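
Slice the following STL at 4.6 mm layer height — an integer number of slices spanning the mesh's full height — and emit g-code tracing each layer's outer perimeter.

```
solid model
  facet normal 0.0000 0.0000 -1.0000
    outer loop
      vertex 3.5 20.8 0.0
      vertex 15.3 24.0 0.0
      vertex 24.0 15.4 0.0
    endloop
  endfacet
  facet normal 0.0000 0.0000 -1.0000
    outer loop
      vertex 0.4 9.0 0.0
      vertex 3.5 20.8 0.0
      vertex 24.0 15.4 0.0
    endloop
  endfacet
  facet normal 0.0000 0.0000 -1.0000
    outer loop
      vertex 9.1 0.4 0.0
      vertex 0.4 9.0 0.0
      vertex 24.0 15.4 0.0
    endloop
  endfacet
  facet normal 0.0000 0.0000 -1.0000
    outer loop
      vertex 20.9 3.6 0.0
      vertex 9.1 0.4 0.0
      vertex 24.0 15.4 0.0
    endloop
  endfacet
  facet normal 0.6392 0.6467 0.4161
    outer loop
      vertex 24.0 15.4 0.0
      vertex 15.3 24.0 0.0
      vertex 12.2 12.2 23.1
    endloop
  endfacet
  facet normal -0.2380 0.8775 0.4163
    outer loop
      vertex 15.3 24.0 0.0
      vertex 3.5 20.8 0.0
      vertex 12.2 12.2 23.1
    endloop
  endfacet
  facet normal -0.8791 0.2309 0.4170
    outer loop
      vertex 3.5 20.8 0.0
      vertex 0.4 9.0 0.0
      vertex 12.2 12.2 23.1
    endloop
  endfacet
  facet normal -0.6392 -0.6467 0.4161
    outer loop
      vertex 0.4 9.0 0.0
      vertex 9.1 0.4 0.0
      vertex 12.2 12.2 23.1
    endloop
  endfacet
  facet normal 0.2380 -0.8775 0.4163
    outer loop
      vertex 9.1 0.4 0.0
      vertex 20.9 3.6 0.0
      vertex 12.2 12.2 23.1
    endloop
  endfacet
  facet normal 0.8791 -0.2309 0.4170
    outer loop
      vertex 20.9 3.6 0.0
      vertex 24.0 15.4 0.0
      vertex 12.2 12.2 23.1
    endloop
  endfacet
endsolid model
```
; perimeter-only toolpath
G21 ; units = mm
G90 ; absolute positioning
G28 ; home
; layer 1
G0 Z4.6
G0 X21.6 Y14.8
G1 X14.7 Y21.6
G1 X5.2 Y19.1
G1 X2.8 Y9.6
G1 X9.7 Y2.8
G1 X19.2 Y5.3
G1 X21.6 Y14.8
; layer 2
G0 Z9.2
G0 X19.3 Y14.1
G1 X14.1 Y19.3
G1 X7.0 Y17.4
G1 X5.1 Y10.3
G1 X10.3 Y5.1
G1 X17.4 Y7.0
G1 X19.3 Y14.1
; layer 3
G0 Z13.9
G0 X16.9 Y13.5
G1 X13.4 Y16.9
G1 X8.7 Y15.6
G1 X7.5 Y10.9
G1 X11.0 Y7.5
G1 X15.7 Y8.8
G1 X16.9 Y13.5
; layer 4
G0 Z18.5
G0 X14.6 Y12.8
G1 X12.8 Y14.6
G1 X10.5 Y13.9
G1 X9.8 Y11.6
G1 X11.6 Y9.8
G1 X13.9 Y10.5
G1 X14.6 Y12.8
M2 ; end

The solid is a regular 6-sided pyramid, base circumscribed radius ≈ 12.2 mm, apex at z ≈ 23.1 mm. Slicing at Δz = 4.6 mm — 5 equal slices spanning the solid's height, so layer i sits at z = i·h/5 — gives 4 non-empty perimeters. Each is a 6-segment closed polygon; G0 lifts to the layer z and rapids to the start vertex, then G1 traces the edges. The cross-section shrinks linearly with z (the slice at the apex is degenerate and omitted).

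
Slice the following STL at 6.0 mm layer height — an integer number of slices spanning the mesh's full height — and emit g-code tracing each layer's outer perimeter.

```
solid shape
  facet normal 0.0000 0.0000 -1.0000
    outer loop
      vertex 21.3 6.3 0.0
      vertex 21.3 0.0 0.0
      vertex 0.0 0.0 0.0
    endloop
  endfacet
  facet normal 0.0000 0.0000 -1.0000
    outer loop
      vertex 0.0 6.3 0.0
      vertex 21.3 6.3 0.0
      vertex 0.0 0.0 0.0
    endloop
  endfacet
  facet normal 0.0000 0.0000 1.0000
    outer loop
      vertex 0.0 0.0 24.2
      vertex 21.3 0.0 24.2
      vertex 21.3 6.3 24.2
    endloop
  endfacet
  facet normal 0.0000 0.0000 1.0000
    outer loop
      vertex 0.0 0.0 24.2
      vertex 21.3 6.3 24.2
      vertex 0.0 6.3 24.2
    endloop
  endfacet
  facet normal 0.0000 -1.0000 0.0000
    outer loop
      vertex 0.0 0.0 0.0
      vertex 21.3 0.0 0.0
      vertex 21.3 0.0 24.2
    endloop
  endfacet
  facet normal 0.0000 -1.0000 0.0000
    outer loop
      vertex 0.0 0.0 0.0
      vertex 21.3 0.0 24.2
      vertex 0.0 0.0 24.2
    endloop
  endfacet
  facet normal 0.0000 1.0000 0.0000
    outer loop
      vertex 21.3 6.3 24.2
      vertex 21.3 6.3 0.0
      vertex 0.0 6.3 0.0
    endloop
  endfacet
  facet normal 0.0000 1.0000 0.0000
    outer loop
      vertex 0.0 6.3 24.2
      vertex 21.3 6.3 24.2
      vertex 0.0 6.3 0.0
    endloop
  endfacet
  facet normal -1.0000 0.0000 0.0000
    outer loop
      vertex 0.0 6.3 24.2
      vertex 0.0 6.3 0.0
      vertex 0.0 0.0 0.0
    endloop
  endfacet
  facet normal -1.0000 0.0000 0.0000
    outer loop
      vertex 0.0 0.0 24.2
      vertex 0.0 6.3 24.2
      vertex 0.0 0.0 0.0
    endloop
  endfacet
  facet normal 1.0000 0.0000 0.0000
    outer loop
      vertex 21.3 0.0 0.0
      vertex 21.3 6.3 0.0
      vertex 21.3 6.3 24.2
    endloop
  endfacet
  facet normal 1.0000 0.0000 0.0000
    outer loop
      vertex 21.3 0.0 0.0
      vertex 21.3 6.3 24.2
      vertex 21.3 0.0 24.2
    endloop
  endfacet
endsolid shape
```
; perimeter-only toolpath
G21 ; units = mm
G90 ; absolute positioning
G28 ; home
; layer 1
G0 Z6.0
G0 X0.0 Y0.0
G1 X21.3 Y0.0
G1 X21.3 Y6.3
G1 X0.0 Y6.3
G1 X0.0 Y0.0
; layer 2
G0 Z12.1
G0 X0.0 Y0.0
G1 X21.3 Y0.0
G1 X21.3 Y6.3
G1 X0.0 Y6.3
G1 X0.0 Y0.0
; layer 3
G0 Z18.1
G0 X0.0 Y0.0
G1 X21.3 Y0.0
G1 X21.3 Y6.3
G1 X0.0 Y6.3
G1 X0.0 Y0.0
; layer 4
G0 Z24.2
G0 X0.0 Y0.0
G1 X21.3 Y0.0
G1 X21.3 Y6.3
G1 X0.0 Y6.3
G1 X0.0 Y0.0
M2 ; end

The solid is a rectangular box, roughly 21.3 × 6.3 mm footprint and 24.2 mm tall. Slicing at Δz = 6.0 mm — 4 equal slices spanning the solid's height, so layer i sits at z = i·h/4 — gives 4 non-empty perimeters. Each is a 4-segment closed polygon; G0 lifts to the layer z and rapids to the start vertex, then G1 traces the edges.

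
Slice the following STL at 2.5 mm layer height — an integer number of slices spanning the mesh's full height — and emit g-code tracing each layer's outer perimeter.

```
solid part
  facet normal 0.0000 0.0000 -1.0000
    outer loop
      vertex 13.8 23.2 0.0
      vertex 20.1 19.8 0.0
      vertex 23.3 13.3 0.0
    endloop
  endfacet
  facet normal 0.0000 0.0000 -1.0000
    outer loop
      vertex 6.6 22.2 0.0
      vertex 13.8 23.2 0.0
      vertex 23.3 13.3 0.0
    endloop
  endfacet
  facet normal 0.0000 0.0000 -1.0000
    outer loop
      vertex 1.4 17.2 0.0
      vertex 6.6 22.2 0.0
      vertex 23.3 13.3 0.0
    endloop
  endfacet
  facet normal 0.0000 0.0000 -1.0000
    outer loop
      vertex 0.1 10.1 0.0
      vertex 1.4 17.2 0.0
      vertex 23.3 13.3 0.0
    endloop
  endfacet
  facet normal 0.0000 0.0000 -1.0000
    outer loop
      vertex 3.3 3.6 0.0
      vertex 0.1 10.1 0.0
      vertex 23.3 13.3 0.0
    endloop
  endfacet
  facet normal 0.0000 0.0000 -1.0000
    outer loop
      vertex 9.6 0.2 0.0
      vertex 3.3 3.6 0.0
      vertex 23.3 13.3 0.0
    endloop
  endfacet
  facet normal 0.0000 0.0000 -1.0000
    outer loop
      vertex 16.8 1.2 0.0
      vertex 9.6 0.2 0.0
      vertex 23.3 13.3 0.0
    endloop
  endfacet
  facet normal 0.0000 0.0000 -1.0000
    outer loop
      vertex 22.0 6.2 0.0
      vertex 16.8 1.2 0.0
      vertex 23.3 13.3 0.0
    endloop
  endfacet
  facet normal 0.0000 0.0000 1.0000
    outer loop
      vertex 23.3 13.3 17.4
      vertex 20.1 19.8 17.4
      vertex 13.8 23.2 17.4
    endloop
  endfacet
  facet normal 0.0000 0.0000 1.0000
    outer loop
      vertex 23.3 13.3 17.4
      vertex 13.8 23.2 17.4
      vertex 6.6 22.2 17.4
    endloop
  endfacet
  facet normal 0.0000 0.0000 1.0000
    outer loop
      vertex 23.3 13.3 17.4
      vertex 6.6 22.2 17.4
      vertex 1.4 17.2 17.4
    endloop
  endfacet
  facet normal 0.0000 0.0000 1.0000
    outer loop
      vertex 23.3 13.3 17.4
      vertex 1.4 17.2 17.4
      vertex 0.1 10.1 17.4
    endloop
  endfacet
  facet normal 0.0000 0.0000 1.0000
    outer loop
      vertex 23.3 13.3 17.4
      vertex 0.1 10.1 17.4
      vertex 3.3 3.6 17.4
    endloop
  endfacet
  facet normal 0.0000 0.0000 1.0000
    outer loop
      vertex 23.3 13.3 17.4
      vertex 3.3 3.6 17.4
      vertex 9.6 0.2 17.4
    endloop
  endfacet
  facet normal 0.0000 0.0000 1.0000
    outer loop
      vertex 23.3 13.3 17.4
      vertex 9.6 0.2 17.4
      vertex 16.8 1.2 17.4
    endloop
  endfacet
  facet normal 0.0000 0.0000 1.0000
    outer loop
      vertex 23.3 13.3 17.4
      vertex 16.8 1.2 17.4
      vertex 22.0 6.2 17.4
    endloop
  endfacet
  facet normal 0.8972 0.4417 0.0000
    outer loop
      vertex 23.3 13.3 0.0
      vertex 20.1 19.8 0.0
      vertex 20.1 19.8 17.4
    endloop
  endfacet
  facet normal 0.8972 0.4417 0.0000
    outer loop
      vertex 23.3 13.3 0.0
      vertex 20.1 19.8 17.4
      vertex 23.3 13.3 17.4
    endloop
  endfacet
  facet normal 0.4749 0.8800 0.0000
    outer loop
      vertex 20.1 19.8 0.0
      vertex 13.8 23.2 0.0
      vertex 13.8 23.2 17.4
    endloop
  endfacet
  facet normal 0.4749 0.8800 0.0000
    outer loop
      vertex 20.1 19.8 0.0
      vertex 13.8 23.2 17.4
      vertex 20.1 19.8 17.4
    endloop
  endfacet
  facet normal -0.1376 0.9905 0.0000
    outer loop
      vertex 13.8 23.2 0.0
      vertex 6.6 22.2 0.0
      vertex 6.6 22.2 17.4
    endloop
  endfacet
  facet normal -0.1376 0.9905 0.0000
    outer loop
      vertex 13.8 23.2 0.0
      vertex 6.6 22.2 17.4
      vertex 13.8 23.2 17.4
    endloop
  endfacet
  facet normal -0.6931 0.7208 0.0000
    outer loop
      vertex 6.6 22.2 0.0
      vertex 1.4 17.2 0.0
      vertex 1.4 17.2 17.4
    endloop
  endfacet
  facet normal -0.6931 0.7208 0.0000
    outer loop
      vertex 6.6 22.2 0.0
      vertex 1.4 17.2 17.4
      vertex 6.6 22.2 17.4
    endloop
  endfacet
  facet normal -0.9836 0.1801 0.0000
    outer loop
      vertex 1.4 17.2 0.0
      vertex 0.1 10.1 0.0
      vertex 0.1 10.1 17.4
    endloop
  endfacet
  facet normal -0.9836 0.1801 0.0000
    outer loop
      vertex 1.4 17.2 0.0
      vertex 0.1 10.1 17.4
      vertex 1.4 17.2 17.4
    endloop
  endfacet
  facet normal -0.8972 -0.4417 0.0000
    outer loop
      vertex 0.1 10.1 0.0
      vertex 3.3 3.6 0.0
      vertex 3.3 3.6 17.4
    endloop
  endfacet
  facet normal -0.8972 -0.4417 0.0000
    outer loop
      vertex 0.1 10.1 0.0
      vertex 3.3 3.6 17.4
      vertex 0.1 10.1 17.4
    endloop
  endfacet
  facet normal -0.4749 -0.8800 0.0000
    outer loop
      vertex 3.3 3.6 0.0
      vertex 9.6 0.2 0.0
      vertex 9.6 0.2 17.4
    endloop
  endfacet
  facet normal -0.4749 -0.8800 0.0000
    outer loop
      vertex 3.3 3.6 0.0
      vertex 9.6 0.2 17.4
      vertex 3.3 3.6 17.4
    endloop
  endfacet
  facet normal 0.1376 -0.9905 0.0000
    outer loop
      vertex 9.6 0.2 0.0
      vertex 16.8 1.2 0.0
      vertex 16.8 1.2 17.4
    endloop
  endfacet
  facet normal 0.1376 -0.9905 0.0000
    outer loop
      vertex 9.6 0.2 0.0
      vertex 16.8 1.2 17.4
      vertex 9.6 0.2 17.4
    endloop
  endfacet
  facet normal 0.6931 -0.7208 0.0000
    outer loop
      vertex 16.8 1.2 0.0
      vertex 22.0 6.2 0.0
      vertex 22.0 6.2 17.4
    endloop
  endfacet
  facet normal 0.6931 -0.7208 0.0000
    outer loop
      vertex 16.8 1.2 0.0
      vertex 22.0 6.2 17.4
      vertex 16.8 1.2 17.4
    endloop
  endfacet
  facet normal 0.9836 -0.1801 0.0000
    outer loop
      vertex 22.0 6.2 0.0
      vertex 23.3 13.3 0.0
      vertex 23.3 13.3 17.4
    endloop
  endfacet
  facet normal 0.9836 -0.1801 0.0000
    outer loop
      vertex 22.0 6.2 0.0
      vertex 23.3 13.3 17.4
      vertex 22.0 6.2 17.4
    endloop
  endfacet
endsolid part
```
; perimeter-only toolpath
G21 ; units = mm
G90 ; absolute positioning
G28 ; home
; layer 1
G0 Z2.5
G0 X23.3 Y13.3
G1 X20.1 Y19.8
G1 X13.8 Y23.2
G1 X6.6 Y22.2
G1 X1.4 Y17.2
G1 X0.1 Y10.1
G1 X3.3 Y3.6
G1 X9.6 Y0.2
G1 X16.8 Y1.2
G1 X22.0 Y6.2
G1 X23.3 Y13.3
; layer 2
G0 Z5.0
G0 X23.3 Y13.3
G1 X20.1 Y19.8
G1 X13.8 Y23.2
G1 X6.6 Y22.2
G1 X1.4 Y17.2
G1 X0.1 Y10.1
G1 X3.3 Y3.6
G1 X9.6 Y0.2
G1 X16.8 Y1.2
G1 X22.0 Y6.2
G1 X23.3 Y13.3
; layer 3
G0 Z7.5
G0 X23.3 Y13.3
G1 X20.1 Y19.8
G1 X13.8 Y23.2
G1 X6.6 Y22.2
G1 X1.4 Y17.2
G1 X0.1 Y10.1
G1 X3.3 Y3.6
G1 X9.6 Y0.2
G1 X16.8 Y1.2
G1 X22.0 Y6.2
G1 X23.3 Y13.3
; layer 4
G0 Z9.9
G0 X23.3 Y13.3
G1 X20.1 Y19.8
G1 X13.8 Y23.2
G1 X6.6 Y22.2
G1 X1.4 Y17.2
G1 X0.1 Y10.1
G1 X3.3 Y3.6
G1 X9.6 Y0.2
G1 X16.8 Y1.2
G1 X22.0 Y6.2
G1 X23.3 Y13.3
; layer 5
G0 Z12.4
G0 X23.3 Y13.3
G1 X20.1 Y19.8
G1 X13.8 Y23.2
G1 X6.6 Y22.2
G1 X1.4 Y17.2
G1 X0.1 Y10.1
G1 X3.3 Y3.6
G1 X9.6 Y0.2
G1 X16.8 Y1.2
G1 X22.0 Y6.2
G1 X23.3 Y13.3
; layer 6
G0 Z14.9
G0 X23.3 Y13.3
G1 X20.1 Y19.8
G1 X13.8 Y23.2
G1 X6.6 Y22.2
G1 X1.4 Y17.2
G1 X0.1 Y10.1
G1 X3.3 Y3.6
G1 X9.6 Y0.2
G1 X16.8 Y1.2
G1 X22.0 Y6.2
G1 X23.3 Y13.3
; layer 7
G0 Z17.4
G0 X23.3 Y13.3
G1 X20.1 Y19.8
G1 X13.8 Y23.2
G1 X6.6 Y22.2
G1 X1.4 Y17.2
G1 X0.1 Y10.1
G1 X3.3 Y3.6
G1 X9.6 Y0.2
G1 X16.8 Y1.2
G1 X22.0 Y6.2
G1 X23.3 Y13.3
M2 ; end

The solid is a regular 10-sided prism (a cylinder approximated with 10 flat sides), circumscribed radius ≈ 11.7 mm, height ≈ 17.4 mm. Slicing at Δz = 2.5 mm — 7 equal slices spanning the solid's height, so layer i sits at z = i·h/7 — gives 7 non-empty perimeters. Each is a 10-segment closed polygon; G0 lifts to the layer z and rapids to the start vertex, then G1 traces the edges.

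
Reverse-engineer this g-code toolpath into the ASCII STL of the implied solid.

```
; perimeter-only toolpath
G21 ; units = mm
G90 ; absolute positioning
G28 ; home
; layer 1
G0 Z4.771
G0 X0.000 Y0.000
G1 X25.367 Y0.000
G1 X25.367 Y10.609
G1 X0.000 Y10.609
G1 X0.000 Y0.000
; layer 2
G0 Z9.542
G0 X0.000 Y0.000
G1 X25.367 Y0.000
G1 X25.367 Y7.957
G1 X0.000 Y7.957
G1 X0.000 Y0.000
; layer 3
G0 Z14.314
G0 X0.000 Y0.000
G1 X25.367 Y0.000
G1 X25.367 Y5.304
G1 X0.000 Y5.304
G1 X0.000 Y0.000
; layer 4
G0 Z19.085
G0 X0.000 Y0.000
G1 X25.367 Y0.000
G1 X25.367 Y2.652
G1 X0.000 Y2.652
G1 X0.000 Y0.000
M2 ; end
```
solid part
  facet normal 0.0000 0.0000 -1.0000
    outer loop
      vertex 25.367 13.261 0.000
      vertex 25.367 0.000 0.000
      vertex 0.000 0.000 0.000
    endloop
  endfacet
  facet normal 0.0000 0.0000 -1.0000
    outer loop
      vertex 0.000 13.261 0.000
      vertex 25.367 13.261 0.000
      vertex 0.000 0.000 0.000
    endloop
  endfacet
  facet normal 0.0000 -1.0000 0.0000
    outer loop
      vertex 0.000 0.000 0.000
      vertex 25.367 0.000 0.000
      vertex 25.367 0.000 23.856
    endloop
  endfacet
  facet normal 0.0000 -1.0000 0.0000
    outer loop
      vertex 0.000 0.000 0.000
      vertex 25.367 0.000 23.856
      vertex 0.000 0.000 23.856
    endloop
  endfacet
  facet normal 0.0000 0.8740 0.4859
    outer loop
      vertex 0.000 0.000 23.856
      vertex 25.367 0.000 23.856
      vertex 25.367 13.261 0.000
    endloop
  endfacet
  facet normal 0.0000 0.8740 0.4859
    outer loop
      vertex 0.000 0.000 23.856
      vertex 25.367 13.261 0.000
      vertex 0.000 13.261 0.000
    endloop
  endfacet
  facet normal -1.0000 0.0000 0.0000
    outer loop
      vertex 0.000 0.000 23.856
      vertex 0.000 13.261 0.000
      vertex 0.000 0.000 0.000
    endloop
  endfacet
  facet normal 1.0000 0.0000 0.0000
    outer loop
      vertex 25.367 0.000 0.000
      vertex 25.367 13.261 0.000
      vertex 25.367 0.000 23.856
    endloop
  endfacet
endsolid part

The G0 Z moves step by Δz≈4.771 mm. The G1 loops shrink linearly with z, so the solid tapers from its base footprint up to z≈23.9. Closing with a flat bottom cap and the tapered top and triangulating gives 8 facets — a wedge (ramp): 25.4 × 13.3 mm base, rising to 23.9 mm along the y=0 edge and sloping linearly to z=0 at y=13.3.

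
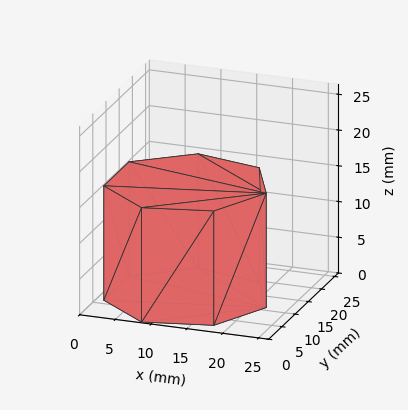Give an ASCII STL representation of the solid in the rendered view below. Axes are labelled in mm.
Reading the render: the shape is a regular 7-sided prism (a cylinder approximated with 7 flat sides), circumscribed radius ≈ 11 mm, height ≈ 16 mm (dimensions read to the nearest mm from the axis ticks). For the STL, each face is triangulated and given an outward normal.

solid part
  facet normal 0.0000 0.0000 -1.0000
    outer loop
      vertex 8.552 21.724 0.000
      vertex 17.858 19.600 0.000
      vertex 22.000 11.000 0.000
    endloop
  endfacet
  facet normal 0.0000 0.0000 -1.0000
    outer loop
      vertex 1.089 15.773 0.000
      vertex 8.552 21.724 0.000
      vertex 22.000 11.000 0.000
    endloop
  endfacet
  facet normal 0.0000 0.0000 -1.0000
    outer loop
      vertex 1.089 6.227 0.000
      vertex 1.089 15.773 0.000
      vertex 22.000 11.000 0.000
    endloop
  endfacet
  facet normal 0.0000 0.0000 -1.0000
    outer loop
      vertex 8.552 0.276 0.000
      vertex 1.089 6.227 0.000
      vertex 22.000 11.000 0.000
    endloop
  endfacet
  facet normal 0.0000 0.0000 -1.0000
    outer loop
      vertex 17.858 2.400 0.000
      vertex 8.552 0.276 0.000
      vertex 22.000 11.000 0.000
    endloop
  endfacet
  facet normal 0.0000 0.0000 1.0000
    outer loop
      vertex 22.000 11.000 16.000
      vertex 17.858 19.600 16.000
      vertex 8.552 21.724 16.000
    endloop
  endfacet
  facet normal 0.0000 0.0000 1.0000
    outer loop
      vertex 22.000 11.000 16.000
      vertex 8.552 21.724 16.000
      vertex 1.089 15.773 16.000
    endloop
  endfacet
  facet normal 0.0000 0.0000 1.0000
    outer loop
      vertex 22.000 11.000 16.000
      vertex 1.089 15.773 16.000
      vertex 1.089 6.227 16.000
    endloop
  endfacet
  facet normal 0.0000 0.0000 1.0000
    outer loop
      vertex 22.000 11.000 16.000
      vertex 1.089 6.227 16.000
      vertex 8.552 0.276 16.000
    endloop
  endfacet
  facet normal 0.0000 0.0000 1.0000
    outer loop
      vertex 22.000 11.000 16.000
      vertex 8.552 0.276 16.000
      vertex 17.858 2.400 16.000
    endloop
  endfacet
  facet normal 0.9010 0.4339 0.0000
    outer loop
      vertex 22.000 11.000 0.000
      vertex 17.858 19.600 0.000
      vertex 17.858 19.600 16.000
    endloop
  endfacet
  facet normal 0.9010 0.4339 0.0000
    outer loop
      vertex 22.000 11.000 0.000
      vertex 17.858 19.600 16.000
      vertex 22.000 11.000 16.000
    endloop
  endfacet
  facet normal 0.2225 0.9749 0.0000
    outer loop
      vertex 17.858 19.600 0.000
      vertex 8.552 21.724 0.000
      vertex 8.552 21.724 16.000
    endloop
  endfacet
  facet normal 0.2225 0.9749 0.0000
    outer loop
      vertex 17.858 19.600 0.000
      vertex 8.552 21.724 16.000
      vertex 17.858 19.600 16.000
    endloop
  endfacet
  facet normal -0.6235 0.7819 0.0000
    outer loop
      vertex 8.552 21.724 0.000
      vertex 1.089 15.773 0.000
      vertex 1.089 15.773 16.000
    endloop
  endfacet
  facet normal -0.6235 0.7819 0.0000
    outer loop
      vertex 8.552 21.724 0.000
      vertex 1.089 15.773 16.000
      vertex 8.552 21.724 16.000
    endloop
  endfacet
  facet normal -1.0000 0.0000 0.0000
    outer loop
      vertex 1.089 15.773 0.000
      vertex 1.089 6.227 0.000
      vertex 1.089 6.227 16.000
    endloop
  endfacet
  facet normal -1.0000 0.0000 0.0000
    outer loop
      vertex 1.089 15.773 0.000
      vertex 1.089 6.227 16.000
      vertex 1.089 15.773 16.000
    endloop
  endfacet
  facet normal -0.6235 -0.7819 0.0000
    outer loop
      vertex 1.089 6.227 0.000
      vertex 8.552 0.276 0.000
      vertex 8.552 0.276 16.000
    endloop
  endfacet
  facet normal -0.6235 -0.7819 0.0000
    outer loop
      vertex 1.089 6.227 0.000
      vertex 8.552 0.276 16.000
      vertex 1.089 6.227 16.000
    endloop
  endfacet
  facet normal 0.2225 -0.9749 0.0000
    outer loop
      vertex 8.552 0.276 0.000
      vertex 17.858 2.400 0.000
      vertex 17.858 2.400 16.000
    endloop
  endfacet
  facet normal 0.2225 -0.9749 0.0000
    outer loop
      vertex 8.552 0.276 0.000
      vertex 17.858 2.400 16.000
      vertex 8.552 0.276 16.000
    endloop
  endfacet
  facet normal 0.9010 -0.4339 0.0000
    outer loop
      vertex 17.858 2.400 0.000
      vertex 22.000 11.000 0.000
      vertex 22.000 11.000 16.000
    endloop
  endfacet
  facet normal 0.9010 -0.4339 0.0000
    outer loop
      vertex 17.858 2.400 0.000
      vertex 22.000 11.000 16.000
      vertex 17.858 2.400 16.000
    endloop
  endfacet
endsolid part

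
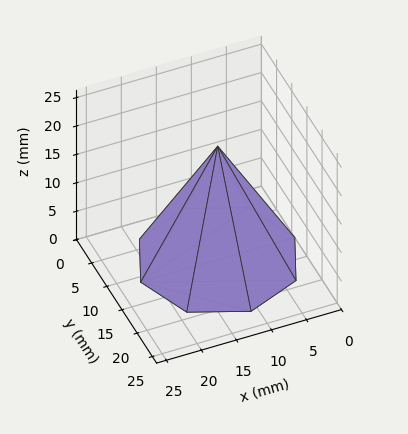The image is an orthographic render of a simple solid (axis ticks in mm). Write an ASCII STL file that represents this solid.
Reading the render: the shape is a regular 8-sided pyramid, base circumscribed radius ≈ 11 mm, apex at z ≈ 20 mm (dimensions read to the nearest mm from the axis ticks). For the STL, each face is triangulated and given an outward normal.

solid part
  facet normal 0.0000 0.0000 -1.0000
    outer loop
      vertex 11.0 22.0 0.0
      vertex 18.8 18.8 0.0
      vertex 22.0 11.0 0.0
    endloop
  endfacet
  facet normal 0.0000 0.0000 -1.0000
    outer loop
      vertex 3.2 18.8 0.0
      vertex 11.0 22.0 0.0
      vertex 22.0 11.0 0.0
    endloop
  endfacet
  facet normal 0.0000 0.0000 -1.0000
    outer loop
      vertex 0.0 11.0 0.0
      vertex 3.2 18.8 0.0
      vertex 22.0 11.0 0.0
    endloop
  endfacet
  facet normal 0.0000 0.0000 -1.0000
    outer loop
      vertex 3.2 3.2 0.0
      vertex 0.0 11.0 0.0
      vertex 22.0 11.0 0.0
    endloop
  endfacet
  facet normal 0.0000 0.0000 -1.0000
    outer loop
      vertex 11.0 0.0 0.0
      vertex 3.2 3.2 0.0
      vertex 22.0 11.0 0.0
    endloop
  endfacet
  facet normal 0.0000 0.0000 -1.0000
    outer loop
      vertex 18.8 3.2 0.0
      vertex 11.0 0.0 0.0
      vertex 22.0 11.0 0.0
    endloop
  endfacet
  facet normal 0.8246 0.3383 0.4535
    outer loop
      vertex 22.0 11.0 0.0
      vertex 18.8 18.8 0.0
      vertex 11.0 11.0 20.0
    endloop
  endfacet
  facet normal 0.3383 0.8246 0.4535
    outer loop
      vertex 18.8 18.8 0.0
      vertex 11.0 22.0 0.0
      vertex 11.0 11.0 20.0
    endloop
  endfacet
  facet normal -0.3383 0.8246 0.4535
    outer loop
      vertex 11.0 22.0 0.0
      vertex 3.2 18.8 0.0
      vertex 11.0 11.0 20.0
    endloop
  endfacet
  facet normal -0.8246 0.3383 0.4535
    outer loop
      vertex 3.2 18.8 0.0
      vertex 0.0 11.0 0.0
      vertex 11.0 11.0 20.0
    endloop
  endfacet
  facet normal -0.8246 -0.3383 0.4535
    outer loop
      vertex 0.0 11.0 0.0
      vertex 3.2 3.2 0.0
      vertex 11.0 11.0 20.0
    endloop
  endfacet
  facet normal -0.3383 -0.8246 0.4535
    outer loop
      vertex 3.2 3.2 0.0
      vertex 11.0 0.0 0.0
      vertex 11.0 11.0 20.0
    endloop
  endfacet
  facet normal 0.3383 -0.8246 0.4535
    outer loop
      vertex 11.0 0.0 0.0
      vertex 18.8 3.2 0.0
      vertex 11.0 11.0 20.0
    endloop
  endfacet
  facet normal 0.8246 -0.3383 0.4535
    outer loop
      vertex 18.8 3.2 0.0
      vertex 22.0 11.0 0.0
      vertex 11.0 11.0 20.0
    endloop
  endfacet
endsolid part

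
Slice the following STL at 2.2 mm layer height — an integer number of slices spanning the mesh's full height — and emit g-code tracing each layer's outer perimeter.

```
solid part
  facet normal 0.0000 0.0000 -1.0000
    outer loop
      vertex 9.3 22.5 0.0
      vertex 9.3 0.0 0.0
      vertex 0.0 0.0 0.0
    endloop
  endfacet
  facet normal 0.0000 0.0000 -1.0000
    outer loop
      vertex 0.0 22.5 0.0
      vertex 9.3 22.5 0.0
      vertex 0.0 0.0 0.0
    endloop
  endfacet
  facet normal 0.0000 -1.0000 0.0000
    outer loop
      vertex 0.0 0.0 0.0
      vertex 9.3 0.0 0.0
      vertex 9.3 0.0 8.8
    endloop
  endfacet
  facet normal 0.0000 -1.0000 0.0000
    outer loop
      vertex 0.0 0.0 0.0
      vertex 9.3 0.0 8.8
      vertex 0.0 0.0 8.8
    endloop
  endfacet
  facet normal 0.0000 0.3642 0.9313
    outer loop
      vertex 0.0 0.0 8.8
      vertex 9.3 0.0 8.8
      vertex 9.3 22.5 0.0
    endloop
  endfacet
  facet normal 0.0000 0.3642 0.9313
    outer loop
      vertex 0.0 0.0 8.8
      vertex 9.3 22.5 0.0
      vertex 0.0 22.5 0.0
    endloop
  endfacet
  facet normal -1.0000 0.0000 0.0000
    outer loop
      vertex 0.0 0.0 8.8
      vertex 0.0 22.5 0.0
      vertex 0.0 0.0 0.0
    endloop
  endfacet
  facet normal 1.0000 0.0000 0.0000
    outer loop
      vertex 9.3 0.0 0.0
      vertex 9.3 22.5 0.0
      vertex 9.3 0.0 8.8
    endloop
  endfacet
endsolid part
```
; perimeter-only toolpath
G21 ; units = mm
G90 ; absolute positioning
G28 ; home
; layer 1
G0 Z2.2
G0 X0.0 Y0.0
G1 X9.3 Y0.0
G1 X9.3 Y16.9
G1 X0.0 Y16.9
G1 X0.0 Y0.0
; layer 2
G0 Z4.4
G0 X0.0 Y0.0
G1 X9.3 Y0.0
G1 X9.3 Y11.2
G1 X0.0 Y11.2
G1 X0.0 Y0.0
; layer 3
G0 Z6.6
G0 X0.0 Y0.0
G1 X9.3 Y0.0
G1 X9.3 Y5.6
G1 X0.0 Y5.6
G1 X0.0 Y0.0
M2 ; end

The solid is a wedge (ramp): 9.3 × 22.5 mm base, rising to 8.8 mm along the y=0 edge and sloping linearly to z=0 at y=22.5. Slicing at Δz = 2.2 mm — 4 equal slices spanning the solid's height, so layer i sits at z = i·h/4 — gives 3 non-empty perimeters. Each is a 4-segment closed polygon; G0 lifts to the layer z and rapids to the start vertex, then G1 traces the edges. The cross-section shrinks linearly with z (the slice at the apex is degenerate and omitted).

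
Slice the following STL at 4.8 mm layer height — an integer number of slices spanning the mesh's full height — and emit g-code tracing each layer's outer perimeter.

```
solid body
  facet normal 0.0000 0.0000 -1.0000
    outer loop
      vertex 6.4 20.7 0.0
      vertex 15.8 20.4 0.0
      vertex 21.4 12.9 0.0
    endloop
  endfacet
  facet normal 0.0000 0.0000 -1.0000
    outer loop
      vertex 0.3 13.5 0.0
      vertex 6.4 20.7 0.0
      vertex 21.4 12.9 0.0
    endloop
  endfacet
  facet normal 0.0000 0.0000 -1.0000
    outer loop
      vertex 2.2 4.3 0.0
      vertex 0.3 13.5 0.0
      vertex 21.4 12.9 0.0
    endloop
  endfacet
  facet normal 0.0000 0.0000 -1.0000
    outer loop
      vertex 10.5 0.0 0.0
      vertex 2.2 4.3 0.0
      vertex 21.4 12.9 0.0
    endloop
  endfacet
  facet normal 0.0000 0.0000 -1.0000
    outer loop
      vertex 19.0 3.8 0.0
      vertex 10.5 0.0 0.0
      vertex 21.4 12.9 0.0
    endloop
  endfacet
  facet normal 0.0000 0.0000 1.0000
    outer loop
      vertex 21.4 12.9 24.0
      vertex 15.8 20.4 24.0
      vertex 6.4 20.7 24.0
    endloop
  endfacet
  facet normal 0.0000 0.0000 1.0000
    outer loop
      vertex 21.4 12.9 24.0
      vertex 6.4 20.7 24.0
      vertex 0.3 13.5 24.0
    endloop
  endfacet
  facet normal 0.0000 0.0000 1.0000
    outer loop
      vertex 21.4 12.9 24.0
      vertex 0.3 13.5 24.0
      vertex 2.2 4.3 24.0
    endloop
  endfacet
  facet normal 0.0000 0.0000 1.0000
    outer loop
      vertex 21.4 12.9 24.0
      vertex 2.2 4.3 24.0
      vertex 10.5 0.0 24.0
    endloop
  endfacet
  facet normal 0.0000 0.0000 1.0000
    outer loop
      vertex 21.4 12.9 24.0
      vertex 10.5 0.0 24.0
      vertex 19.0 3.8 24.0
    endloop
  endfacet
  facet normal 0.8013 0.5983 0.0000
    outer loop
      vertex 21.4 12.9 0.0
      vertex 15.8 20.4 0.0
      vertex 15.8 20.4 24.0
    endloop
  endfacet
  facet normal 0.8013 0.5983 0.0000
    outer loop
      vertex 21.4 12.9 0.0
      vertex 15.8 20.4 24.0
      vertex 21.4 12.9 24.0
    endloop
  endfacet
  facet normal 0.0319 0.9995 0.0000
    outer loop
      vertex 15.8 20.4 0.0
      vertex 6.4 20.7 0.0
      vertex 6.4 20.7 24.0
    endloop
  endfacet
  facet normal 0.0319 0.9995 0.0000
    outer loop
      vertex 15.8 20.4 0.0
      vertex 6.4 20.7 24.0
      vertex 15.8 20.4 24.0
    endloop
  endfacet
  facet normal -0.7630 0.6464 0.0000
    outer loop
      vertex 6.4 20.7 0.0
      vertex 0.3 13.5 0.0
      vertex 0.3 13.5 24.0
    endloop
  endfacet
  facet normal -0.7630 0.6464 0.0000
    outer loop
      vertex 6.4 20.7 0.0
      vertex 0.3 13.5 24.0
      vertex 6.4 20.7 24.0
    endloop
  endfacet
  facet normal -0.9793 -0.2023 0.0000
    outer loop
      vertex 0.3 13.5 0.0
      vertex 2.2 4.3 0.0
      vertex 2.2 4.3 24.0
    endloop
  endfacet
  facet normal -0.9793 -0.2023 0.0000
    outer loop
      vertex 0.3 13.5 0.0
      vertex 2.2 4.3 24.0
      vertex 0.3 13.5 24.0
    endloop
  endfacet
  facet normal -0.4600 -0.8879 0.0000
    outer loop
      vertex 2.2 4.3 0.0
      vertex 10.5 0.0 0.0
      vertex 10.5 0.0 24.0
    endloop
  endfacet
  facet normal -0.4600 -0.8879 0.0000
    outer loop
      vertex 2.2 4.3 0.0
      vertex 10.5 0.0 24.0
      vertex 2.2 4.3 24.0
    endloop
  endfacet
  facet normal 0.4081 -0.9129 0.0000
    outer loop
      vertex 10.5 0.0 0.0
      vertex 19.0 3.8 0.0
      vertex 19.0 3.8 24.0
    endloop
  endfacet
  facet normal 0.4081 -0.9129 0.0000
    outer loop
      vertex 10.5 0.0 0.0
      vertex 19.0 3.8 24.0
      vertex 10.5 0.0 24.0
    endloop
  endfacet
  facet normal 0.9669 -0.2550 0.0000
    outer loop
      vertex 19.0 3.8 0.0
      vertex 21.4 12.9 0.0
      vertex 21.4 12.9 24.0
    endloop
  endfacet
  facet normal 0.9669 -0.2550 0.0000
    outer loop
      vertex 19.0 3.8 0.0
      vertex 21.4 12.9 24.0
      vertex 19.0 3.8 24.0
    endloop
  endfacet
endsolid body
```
; perimeter-only toolpath
G21 ; units = mm
G90 ; absolute positioning
G28 ; home
; layer 1
G0 Z4.8
G0 X21.4 Y12.9
G1 X15.8 Y20.4
G1 X6.4 Y20.7
G1 X0.3 Y13.5
G1 X2.2 Y4.3
G1 X10.5 Y0.0
G1 X19.0 Y3.8
G1 X21.4 Y12.9
; layer 2
G0 Z9.6
G0 X21.4 Y12.9
G1 X15.8 Y20.4
G1 X6.4 Y20.7
G1 X0.3 Y13.5
G1 X2.2 Y4.3
G1 X10.5 Y0.0
G1 X19.0 Y3.8
G1 X21.4 Y12.9
; layer 3
G0 Z14.4
G0 X21.4 Y12.9
G1 X15.8 Y20.4
G1 X6.4 Y20.7
G1 X0.3 Y13.5
G1 X2.2 Y4.3
G1 X10.5 Y0.0
G1 X19.0 Y3.8
G1 X21.4 Y12.9
; layer 4
G0 Z19.2
G0 X21.4 Y12.9
G1 X15.8 Y20.4
G1 X6.4 Y20.7
G1 X0.3 Y13.5
G1 X2.2 Y4.3
G1 X10.5 Y0.0
G1 X19.0 Y3.8
G1 X21.4 Y12.9
; layer 5
G0 Z24.0
G0 X21.4 Y12.9
G1 X15.8 Y20.4
G1 X6.4 Y20.7
G1 X0.3 Y13.5
G1 X2.2 Y4.3
G1 X10.5 Y0.0
G1 X19.0 Y3.8
G1 X21.4 Y12.9
M2 ; end

The solid is a regular 7-sided prism (a cylinder approximated with 7 flat sides), circumscribed radius ≈ 10.8 mm, height ≈ 24 mm. Slicing at Δz = 4.8 mm — 5 equal slices spanning the solid's height, so layer i sits at z = i·h/5 — gives 5 non-empty perimeters. Each is a 7-segment closed polygon; G0 lifts to the layer z and rapids to the start vertex, then G1 traces the edges.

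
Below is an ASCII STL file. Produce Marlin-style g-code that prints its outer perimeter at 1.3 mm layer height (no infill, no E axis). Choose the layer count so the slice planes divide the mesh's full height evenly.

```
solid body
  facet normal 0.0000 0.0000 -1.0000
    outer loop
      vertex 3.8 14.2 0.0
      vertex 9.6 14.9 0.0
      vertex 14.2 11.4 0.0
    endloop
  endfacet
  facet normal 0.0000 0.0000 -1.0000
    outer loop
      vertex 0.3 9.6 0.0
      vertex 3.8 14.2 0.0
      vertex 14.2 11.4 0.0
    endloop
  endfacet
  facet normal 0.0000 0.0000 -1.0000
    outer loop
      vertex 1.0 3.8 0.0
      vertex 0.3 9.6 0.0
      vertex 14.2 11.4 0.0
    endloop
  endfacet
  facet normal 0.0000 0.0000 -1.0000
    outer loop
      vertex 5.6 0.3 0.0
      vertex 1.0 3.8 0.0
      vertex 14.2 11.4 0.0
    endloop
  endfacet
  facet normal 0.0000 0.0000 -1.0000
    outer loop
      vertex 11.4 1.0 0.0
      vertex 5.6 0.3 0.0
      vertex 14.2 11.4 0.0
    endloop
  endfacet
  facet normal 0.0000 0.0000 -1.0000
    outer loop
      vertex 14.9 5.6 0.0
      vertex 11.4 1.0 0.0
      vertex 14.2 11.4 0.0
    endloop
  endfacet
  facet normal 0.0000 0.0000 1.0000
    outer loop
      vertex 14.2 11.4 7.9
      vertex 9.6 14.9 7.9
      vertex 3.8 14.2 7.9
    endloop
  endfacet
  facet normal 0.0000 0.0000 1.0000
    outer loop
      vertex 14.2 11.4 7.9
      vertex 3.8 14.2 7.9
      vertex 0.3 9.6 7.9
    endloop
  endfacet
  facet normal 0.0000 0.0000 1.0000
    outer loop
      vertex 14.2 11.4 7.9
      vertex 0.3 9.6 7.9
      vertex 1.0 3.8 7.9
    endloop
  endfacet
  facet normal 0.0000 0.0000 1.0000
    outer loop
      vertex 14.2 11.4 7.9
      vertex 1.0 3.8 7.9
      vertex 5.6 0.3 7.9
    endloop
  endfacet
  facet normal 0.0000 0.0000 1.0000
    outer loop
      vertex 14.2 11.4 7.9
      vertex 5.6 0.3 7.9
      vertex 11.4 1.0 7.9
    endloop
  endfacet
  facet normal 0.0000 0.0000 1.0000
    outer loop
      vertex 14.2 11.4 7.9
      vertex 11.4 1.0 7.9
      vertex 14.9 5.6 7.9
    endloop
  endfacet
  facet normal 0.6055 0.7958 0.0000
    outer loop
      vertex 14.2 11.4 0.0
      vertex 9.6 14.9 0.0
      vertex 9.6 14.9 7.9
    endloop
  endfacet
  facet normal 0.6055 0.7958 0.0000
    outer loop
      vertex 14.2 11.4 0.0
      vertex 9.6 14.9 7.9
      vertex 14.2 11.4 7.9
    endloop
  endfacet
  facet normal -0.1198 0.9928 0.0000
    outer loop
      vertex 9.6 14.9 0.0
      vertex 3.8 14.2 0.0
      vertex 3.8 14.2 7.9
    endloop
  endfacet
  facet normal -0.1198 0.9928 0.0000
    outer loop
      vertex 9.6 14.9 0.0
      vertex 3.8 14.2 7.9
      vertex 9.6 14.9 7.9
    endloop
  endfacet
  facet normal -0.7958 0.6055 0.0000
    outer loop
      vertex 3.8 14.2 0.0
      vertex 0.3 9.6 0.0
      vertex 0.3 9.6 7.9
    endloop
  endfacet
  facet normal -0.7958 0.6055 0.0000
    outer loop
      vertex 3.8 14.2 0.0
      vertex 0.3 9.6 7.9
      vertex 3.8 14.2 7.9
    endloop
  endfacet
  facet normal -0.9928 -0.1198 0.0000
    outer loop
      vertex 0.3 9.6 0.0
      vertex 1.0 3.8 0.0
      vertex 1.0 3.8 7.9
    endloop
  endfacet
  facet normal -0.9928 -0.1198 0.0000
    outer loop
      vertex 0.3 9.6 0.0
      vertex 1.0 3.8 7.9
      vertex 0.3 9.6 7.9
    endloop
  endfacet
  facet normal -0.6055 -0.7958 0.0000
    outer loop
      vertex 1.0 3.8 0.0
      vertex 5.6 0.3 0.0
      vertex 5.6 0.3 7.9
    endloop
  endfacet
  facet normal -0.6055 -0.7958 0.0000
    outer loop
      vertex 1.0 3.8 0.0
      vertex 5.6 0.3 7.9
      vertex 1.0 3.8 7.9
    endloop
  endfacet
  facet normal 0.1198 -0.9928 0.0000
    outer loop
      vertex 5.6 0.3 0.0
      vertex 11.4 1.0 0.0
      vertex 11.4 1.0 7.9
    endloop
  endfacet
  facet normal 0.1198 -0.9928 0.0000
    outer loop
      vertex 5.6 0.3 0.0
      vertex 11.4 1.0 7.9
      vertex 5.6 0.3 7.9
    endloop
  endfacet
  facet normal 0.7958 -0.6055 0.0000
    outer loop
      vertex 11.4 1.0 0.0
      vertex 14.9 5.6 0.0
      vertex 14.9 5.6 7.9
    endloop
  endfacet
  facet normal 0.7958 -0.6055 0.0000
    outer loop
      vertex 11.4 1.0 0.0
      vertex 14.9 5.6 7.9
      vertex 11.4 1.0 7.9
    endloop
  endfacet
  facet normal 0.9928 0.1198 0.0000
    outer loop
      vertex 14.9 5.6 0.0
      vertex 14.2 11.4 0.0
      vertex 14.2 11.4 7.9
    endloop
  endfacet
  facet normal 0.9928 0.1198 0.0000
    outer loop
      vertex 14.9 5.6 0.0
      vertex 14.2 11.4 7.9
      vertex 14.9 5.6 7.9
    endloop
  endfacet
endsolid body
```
; perimeter-only toolpath
G21 ; units = mm
G90 ; absolute positioning
G28 ; home
; layer 1
G0 Z1.3
G0 X14.2 Y11.4
G1 X9.6 Y14.9
G1 X3.8 Y14.2
G1 X0.3 Y9.6
G1 X1.0 Y3.8
G1 X5.6 Y0.3
G1 X11.4 Y1.0
G1 X14.9 Y5.6
G1 X14.2 Y11.4
; layer 2
G0 Z2.6
G0 X14.2 Y11.4
G1 X9.6 Y14.9
G1 X3.8 Y14.2
G1 X0.3 Y9.6
G1 X1.0 Y3.8
G1 X5.6 Y0.3
G1 X11.4 Y1.0
G1 X14.9 Y5.6
G1 X14.2 Y11.4
; layer 3
G0 Z4.0
G0 X14.2 Y11.4
G1 X9.6 Y14.9
G1 X3.8 Y14.2
G1 X0.3 Y9.6
G1 X1.0 Y3.8
G1 X5.6 Y0.3
G1 X11.4 Y1.0
G1 X14.9 Y5.6
G1 X14.2 Y11.4
; layer 4
G0 Z5.3
G0 X14.2 Y11.4
G1 X9.6 Y14.9
G1 X3.8 Y14.2
G1 X0.3 Y9.6
G1 X1.0 Y3.8
G1 X5.6 Y0.3
G1 X11.4 Y1.0
G1 X14.9 Y5.6
G1 X14.2 Y11.4
; layer 5
G0 Z6.6
G0 X14.2 Y11.4
G1 X9.6 Y14.9
G1 X3.8 Y14.2
G1 X0.3 Y9.6
G1 X1.0 Y3.8
G1 X5.6 Y0.3
G1 X11.4 Y1.0
G1 X14.9 Y5.6
G1 X14.2 Y11.4
; layer 6
G0 Z7.9
G0 X14.2 Y11.4
G1 X9.6 Y14.9
G1 X3.8 Y14.2
G1 X0.3 Y9.6
G1 X1.0 Y3.8
G1 X5.6 Y0.3
G1 X11.4 Y1.0
G1 X14.9 Y5.6
G1 X14.2 Y11.4
M2 ; end

The solid is a regular 8-sided prism (a cylinder approximated with 8 flat sides), circumscribed radius ≈ 7.6 mm, height ≈ 7.9 mm. Slicing at Δz = 1.3 mm — 6 equal slices spanning the solid's height, so layer i sits at z = i·h/6 — gives 6 non-empty perimeters. Each is a 8-segment closed polygon; G0 lifts to the layer z and rapids to the start vertex, then G1 traces the edges.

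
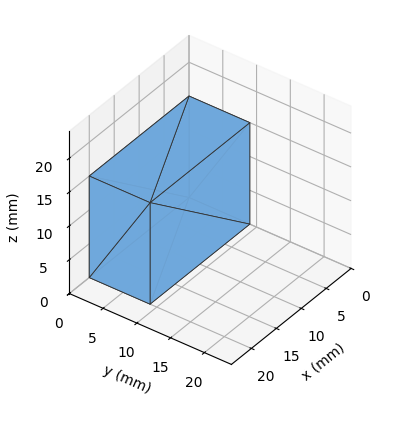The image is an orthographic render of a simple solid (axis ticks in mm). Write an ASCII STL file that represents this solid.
Reading the render: the shape is a rectangular box, roughly 20 × 9 mm footprint and 15 mm tall (dimensions read to the nearest mm from the axis ticks). For the STL, each face is triangulated and given an outward normal.

solid part
  facet normal 0.0000 0.0000 -1.0000
    outer loop
      vertex 20.000 9.000 0.000
      vertex 20.000 0.000 0.000
      vertex 0.000 0.000 0.000
    endloop
  endfacet
  facet normal 0.0000 0.0000 -1.0000
    outer loop
      vertex 0.000 9.000 0.000
      vertex 20.000 9.000 0.000
      vertex 0.000 0.000 0.000
    endloop
  endfacet
  facet normal 0.0000 0.0000 1.0000
    outer loop
      vertex 0.000 0.000 15.000
      vertex 20.000 0.000 15.000
      vertex 20.000 9.000 15.000
    endloop
  endfacet
  facet normal 0.0000 0.0000 1.0000
    outer loop
      vertex 0.000 0.000 15.000
      vertex 20.000 9.000 15.000
      vertex 0.000 9.000 15.000
    endloop
  endfacet
  facet normal 0.0000 -1.0000 0.0000
    outer loop
      vertex 0.000 0.000 0.000
      vertex 20.000 0.000 0.000
      vertex 20.000 0.000 15.000
    endloop
  endfacet
  facet normal 0.0000 -1.0000 0.0000
    outer loop
      vertex 0.000 0.000 0.000
      vertex 20.000 0.000 15.000
      vertex 0.000 0.000 15.000
    endloop
  endfacet
  facet normal 0.0000 1.0000 0.0000
    outer loop
      vertex 20.000 9.000 15.000
      vertex 20.000 9.000 0.000
      vertex 0.000 9.000 0.000
    endloop
  endfacet
  facet normal 0.0000 1.0000 0.0000
    outer loop
      vertex 0.000 9.000 15.000
      vertex 20.000 9.000 15.000
      vertex 0.000 9.000 0.000
    endloop
  endfacet
  facet normal -1.0000 0.0000 0.0000
    outer loop
      vertex 0.000 9.000 15.000
      vertex 0.000 9.000 0.000
      vertex 0.000 0.000 0.000
    endloop
  endfacet
  facet normal -1.0000 0.0000 0.0000
    outer loop
      vertex 0.000 0.000 15.000
      vertex 0.000 9.000 15.000
      vertex 0.000 0.000 0.000
    endloop
  endfacet
  facet normal 1.0000 0.0000 0.0000
    outer loop
      vertex 20.000 0.000 0.000
      vertex 20.000 9.000 0.000
      vertex 20.000 9.000 15.000
    endloop
  endfacet
  facet normal 1.0000 0.0000 0.0000
    outer loop
      vertex 20.000 0.000 0.000
      vertex 20.000 9.000 15.000
      vertex 20.000 0.000 15.000
    endloop
  endfacet
endsolid part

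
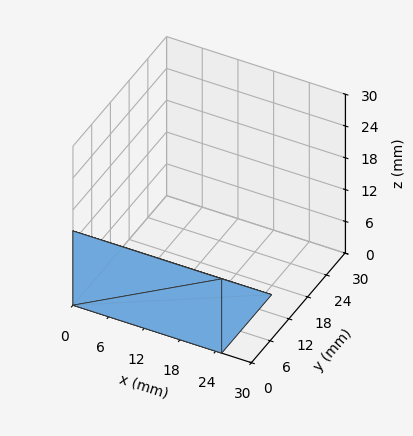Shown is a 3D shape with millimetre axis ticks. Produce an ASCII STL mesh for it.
Reading the render: the shape is a wedge (ramp): 25 × 16 mm base, rising to 14 mm along the y=0 edge and sloping linearly to z=0 at y=16 (dimensions read to the nearest mm from the axis ticks). For the STL, each face is triangulated and given an outward normal.

solid part
  facet normal 0.0000 0.0000 -1.0000
    outer loop
      vertex 25.000 16.000 0.000
      vertex 25.000 0.000 0.000
      vertex 0.000 0.000 0.000
    endloop
  endfacet
  facet normal 0.0000 0.0000 -1.0000
    outer loop
      vertex 0.000 16.000 0.000
      vertex 25.000 16.000 0.000
      vertex 0.000 0.000 0.000
    endloop
  endfacet
  facet normal 0.0000 -1.0000 0.0000
    outer loop
      vertex 0.000 0.000 0.000
      vertex 25.000 0.000 0.000
      vertex 25.000 0.000 14.000
    endloop
  endfacet
  facet normal 0.0000 -1.0000 0.0000
    outer loop
      vertex 0.000 0.000 0.000
      vertex 25.000 0.000 14.000
      vertex 0.000 0.000 14.000
    endloop
  endfacet
  facet normal 0.0000 0.6585 0.7526
    outer loop
      vertex 0.000 0.000 14.000
      vertex 25.000 0.000 14.000
      vertex 25.000 16.000 0.000
    endloop
  endfacet
  facet normal 0.0000 0.6585 0.7526
    outer loop
      vertex 0.000 0.000 14.000
      vertex 25.000 16.000 0.000
      vertex 0.000 16.000 0.000
    endloop
  endfacet
  facet normal -1.0000 0.0000 0.0000
    outer loop
      vertex 0.000 0.000 14.000
      vertex 0.000 16.000 0.000
      vertex 0.000 0.000 0.000
    endloop
  endfacet
  facet normal 1.0000 0.0000 0.0000
    outer loop
      vertex 25.000 0.000 0.000
      vertex 25.000 16.000 0.000
      vertex 25.000 0.000 14.000
    endloop
  endfacet
endsolid part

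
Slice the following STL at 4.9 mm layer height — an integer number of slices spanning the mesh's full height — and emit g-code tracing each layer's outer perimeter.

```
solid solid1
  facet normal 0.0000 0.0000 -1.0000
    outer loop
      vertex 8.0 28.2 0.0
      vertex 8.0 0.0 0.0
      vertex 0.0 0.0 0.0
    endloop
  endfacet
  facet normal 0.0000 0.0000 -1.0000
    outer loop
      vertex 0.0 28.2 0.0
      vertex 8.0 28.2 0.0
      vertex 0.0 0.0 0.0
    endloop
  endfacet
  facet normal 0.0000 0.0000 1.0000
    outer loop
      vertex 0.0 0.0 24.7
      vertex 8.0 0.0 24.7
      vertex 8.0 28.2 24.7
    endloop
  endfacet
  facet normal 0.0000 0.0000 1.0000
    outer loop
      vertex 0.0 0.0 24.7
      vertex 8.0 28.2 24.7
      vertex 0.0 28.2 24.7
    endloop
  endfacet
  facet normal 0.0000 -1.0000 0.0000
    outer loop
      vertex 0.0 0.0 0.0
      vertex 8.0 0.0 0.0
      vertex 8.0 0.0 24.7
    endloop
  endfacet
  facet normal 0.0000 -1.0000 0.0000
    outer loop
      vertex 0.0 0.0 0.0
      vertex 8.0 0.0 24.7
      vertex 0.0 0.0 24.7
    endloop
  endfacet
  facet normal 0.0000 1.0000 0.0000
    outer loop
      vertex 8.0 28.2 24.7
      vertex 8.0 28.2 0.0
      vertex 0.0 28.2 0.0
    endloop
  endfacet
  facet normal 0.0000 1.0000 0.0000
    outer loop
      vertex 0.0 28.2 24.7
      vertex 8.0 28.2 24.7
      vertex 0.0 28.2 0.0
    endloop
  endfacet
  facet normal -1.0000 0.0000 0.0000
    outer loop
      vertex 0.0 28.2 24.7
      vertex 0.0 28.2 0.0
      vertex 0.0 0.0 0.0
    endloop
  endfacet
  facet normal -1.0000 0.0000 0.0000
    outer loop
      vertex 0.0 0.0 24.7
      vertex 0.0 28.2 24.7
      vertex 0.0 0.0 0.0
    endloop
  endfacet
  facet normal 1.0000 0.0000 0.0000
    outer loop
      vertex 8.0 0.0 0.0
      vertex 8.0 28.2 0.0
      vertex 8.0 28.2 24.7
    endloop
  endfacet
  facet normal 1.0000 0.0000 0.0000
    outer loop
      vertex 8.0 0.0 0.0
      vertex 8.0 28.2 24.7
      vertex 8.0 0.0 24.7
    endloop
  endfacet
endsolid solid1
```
; perimeter-only toolpath
G21 ; units = mm
G90 ; absolute positioning
G28 ; home
; layer 1
G0 Z4.9
G0 X0.0 Y0.0
G1 X8.0 Y0.0
G1 X8.0 Y28.2
G1 X0.0 Y28.2
G1 X0.0 Y0.0
; layer 2
G0 Z9.9
G0 X0.0 Y0.0
G1 X8.0 Y0.0
G1 X8.0 Y28.2
G1 X0.0 Y28.2
G1 X0.0 Y0.0
; layer 3
G0 Z14.8
G0 X0.0 Y0.0
G1 X8.0 Y0.0
G1 X8.0 Y28.2
G1 X0.0 Y28.2
G1 X0.0 Y0.0
; layer 4
G0 Z19.8
G0 X0.0 Y0.0
G1 X8.0 Y0.0
G1 X8.0 Y28.2
G1 X0.0 Y28.2
G1 X0.0 Y0.0
; layer 5
G0 Z24.7
G0 X0.0 Y0.0
G1 X8.0 Y0.0
G1 X8.0 Y28.2
G1 X0.0 Y28.2
G1 X0.0 Y0.0
M2 ; end

The solid is a rectangular box, roughly 8 × 28.2 mm footprint and 24.7 mm tall. Slicing at Δz = 4.9 mm — 5 equal slices spanning the solid's height, so layer i sits at z = i·h/5 — gives 5 non-empty perimeters. Each is a 4-segment closed polygon; G0 lifts to the layer z and rapids to the start vertex, then G1 traces the edges.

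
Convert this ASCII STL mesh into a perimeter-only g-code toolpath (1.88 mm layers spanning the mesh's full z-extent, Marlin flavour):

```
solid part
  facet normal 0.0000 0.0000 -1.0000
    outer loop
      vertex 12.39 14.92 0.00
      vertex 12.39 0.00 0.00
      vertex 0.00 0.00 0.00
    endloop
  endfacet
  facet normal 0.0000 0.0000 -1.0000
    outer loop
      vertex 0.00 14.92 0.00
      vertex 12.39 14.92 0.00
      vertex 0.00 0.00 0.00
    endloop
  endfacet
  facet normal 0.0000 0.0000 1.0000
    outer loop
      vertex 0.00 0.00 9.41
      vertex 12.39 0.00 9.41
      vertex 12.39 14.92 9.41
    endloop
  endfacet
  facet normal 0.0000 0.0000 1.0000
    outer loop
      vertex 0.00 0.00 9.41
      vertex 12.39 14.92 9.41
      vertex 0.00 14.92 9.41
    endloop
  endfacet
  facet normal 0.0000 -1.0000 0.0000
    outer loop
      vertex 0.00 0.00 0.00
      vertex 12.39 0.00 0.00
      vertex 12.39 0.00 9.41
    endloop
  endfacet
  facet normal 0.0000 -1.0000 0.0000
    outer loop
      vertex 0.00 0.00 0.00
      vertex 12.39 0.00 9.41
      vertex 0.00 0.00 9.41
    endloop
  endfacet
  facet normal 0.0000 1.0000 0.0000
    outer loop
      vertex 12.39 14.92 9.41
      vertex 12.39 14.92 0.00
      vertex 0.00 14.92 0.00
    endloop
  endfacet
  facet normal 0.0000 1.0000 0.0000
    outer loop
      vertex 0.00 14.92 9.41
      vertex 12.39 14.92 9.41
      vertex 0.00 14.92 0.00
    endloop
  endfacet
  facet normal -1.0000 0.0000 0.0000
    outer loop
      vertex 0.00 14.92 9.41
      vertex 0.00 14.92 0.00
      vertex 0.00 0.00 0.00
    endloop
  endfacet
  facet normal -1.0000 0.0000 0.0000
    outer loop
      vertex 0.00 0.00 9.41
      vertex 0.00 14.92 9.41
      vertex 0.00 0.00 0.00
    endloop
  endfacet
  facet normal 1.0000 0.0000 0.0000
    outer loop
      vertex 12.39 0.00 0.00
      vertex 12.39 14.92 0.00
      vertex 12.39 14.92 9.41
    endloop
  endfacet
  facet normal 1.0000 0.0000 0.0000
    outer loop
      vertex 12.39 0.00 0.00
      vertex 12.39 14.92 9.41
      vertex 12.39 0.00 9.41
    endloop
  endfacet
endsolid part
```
; perimeter-only toolpath
G21 ; units = mm
G90 ; absolute positioning
G28 ; home
; layer 1
G0 Z1.88
G0 X0.00 Y0.00
G1 X12.39 Y0.00
G1 X12.39 Y14.92
G1 X0.00 Y14.92
G1 X0.00 Y0.00
; layer 2
G0 Z3.76
G0 X0.00 Y0.00
G1 X12.39 Y0.00
G1 X12.39 Y14.92
G1 X0.00 Y14.92
G1 X0.00 Y0.00
; layer 3
G0 Z5.65
G0 X0.00 Y0.00
G1 X12.39 Y0.00
G1 X12.39 Y14.92
G1 X0.00 Y14.92
G1 X0.00 Y0.00
; layer 4
G0 Z7.53
G0 X0.00 Y0.00
G1 X12.39 Y0.00
G1 X12.39 Y14.92
G1 X0.00 Y14.92
G1 X0.00 Y0.00
; layer 5
G0 Z9.41
G0 X0.00 Y0.00
G1 X12.39 Y0.00
G1 X12.39 Y14.92
G1 X0.00 Y14.92
G1 X0.00 Y0.00
M2 ; end

The solid is a rectangular box, roughly 12.4 × 14.9 mm footprint and 9.41 mm tall. Slicing at Δz = 1.88 mm — 5 equal slices spanning the solid's height, so layer i sits at z = i·h/5 — gives 5 non-empty perimeters. Each is a 4-segment closed polygon; G0 lifts to the layer z and rapids to the start vertex, then G1 traces the edges.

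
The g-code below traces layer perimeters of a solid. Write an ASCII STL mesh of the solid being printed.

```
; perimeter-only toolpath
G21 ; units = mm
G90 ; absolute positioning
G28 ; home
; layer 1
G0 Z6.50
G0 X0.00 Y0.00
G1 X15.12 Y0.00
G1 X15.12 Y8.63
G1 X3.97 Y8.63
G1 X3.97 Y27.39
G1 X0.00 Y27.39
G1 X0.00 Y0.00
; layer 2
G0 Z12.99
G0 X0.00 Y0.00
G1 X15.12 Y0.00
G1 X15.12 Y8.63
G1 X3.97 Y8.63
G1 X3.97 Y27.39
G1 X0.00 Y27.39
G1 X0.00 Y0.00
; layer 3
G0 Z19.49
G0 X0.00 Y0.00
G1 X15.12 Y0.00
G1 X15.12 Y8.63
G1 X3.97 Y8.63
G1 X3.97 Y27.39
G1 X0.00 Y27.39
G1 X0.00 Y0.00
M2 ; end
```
solid part
  facet normal 0.0000 0.0000 -1.0000
    outer loop
      vertex 15.12 8.63 0.00
      vertex 15.12 0.00 0.00
      vertex 0.00 0.00 0.00
    endloop
  endfacet
  facet normal 0.0000 0.0000 -1.0000
    outer loop
      vertex 3.97 8.63 0.00
      vertex 15.12 8.63 0.00
      vertex 0.00 0.00 0.00
    endloop
  endfacet
  facet normal 0.0000 0.0000 -1.0000
    outer loop
      vertex 3.97 27.39 0.00
      vertex 3.97 8.63 0.00
      vertex 0.00 0.00 0.00
    endloop
  endfacet
  facet normal 0.0000 0.0000 -1.0000
    outer loop
      vertex 0.00 27.39 0.00
      vertex 3.97 27.39 0.00
      vertex 0.00 0.00 0.00
    endloop
  endfacet
  facet normal 0.0000 0.0000 1.0000
    outer loop
      vertex 0.00 0.00 19.49
      vertex 15.12 0.00 19.49
      vertex 15.12 8.63 19.49
    endloop
  endfacet
  facet normal 0.0000 0.0000 1.0000
    outer loop
      vertex 0.00 0.00 19.49
      vertex 15.12 8.63 19.49
      vertex 3.97 8.63 19.49
    endloop
  endfacet
  facet normal 0.0000 0.0000 1.0000
    outer loop
      vertex 0.00 0.00 19.49
      vertex 3.97 8.63 19.49
      vertex 3.97 27.39 19.49
    endloop
  endfacet
  facet normal 0.0000 0.0000 1.0000
    outer loop
      vertex 0.00 0.00 19.49
      vertex 3.97 27.39 19.49
      vertex 0.00 27.39 19.49
    endloop
  endfacet
  facet normal 0.0000 -1.0000 0.0000
    outer loop
      vertex 0.00 0.00 0.00
      vertex 15.12 0.00 0.00
      vertex 15.12 0.00 19.49
    endloop
  endfacet
  facet normal 0.0000 -1.0000 0.0000
    outer loop
      vertex 0.00 0.00 0.00
      vertex 15.12 0.00 19.49
      vertex 0.00 0.00 19.49
    endloop
  endfacet
  facet normal 1.0000 0.0000 0.0000
    outer loop
      vertex 15.12 0.00 0.00
      vertex 15.12 8.63 0.00
      vertex 15.12 8.63 19.49
    endloop
  endfacet
  facet normal 1.0000 0.0000 0.0000
    outer loop
      vertex 15.12 0.00 0.00
      vertex 15.12 8.63 19.49
      vertex 15.12 0.00 19.49
    endloop
  endfacet
  facet normal 0.0000 1.0000 0.0000
    outer loop
      vertex 15.12 8.63 0.00
      vertex 3.97 8.63 0.00
      vertex 3.97 8.63 19.49
    endloop
  endfacet
  facet normal 0.0000 1.0000 0.0000
    outer loop
      vertex 15.12 8.63 0.00
      vertex 3.97 8.63 19.49
      vertex 15.12 8.63 19.49
    endloop
  endfacet
  facet normal 1.0000 0.0000 0.0000
    outer loop
      vertex 3.97 8.63 0.00
      vertex 3.97 27.39 0.00
      vertex 3.97 27.39 19.49
    endloop
  endfacet
  facet normal 1.0000 0.0000 0.0000
    outer loop
      vertex 3.97 8.63 0.00
      vertex 3.97 27.39 19.49
      vertex 3.97 8.63 19.49
    endloop
  endfacet
  facet normal 0.0000 1.0000 0.0000
    outer loop
      vertex 3.97 27.39 0.00
      vertex 0.00 27.39 0.00
      vertex 0.00 27.39 19.49
    endloop
  endfacet
  facet normal 0.0000 1.0000 0.0000
    outer loop
      vertex 3.97 27.39 0.00
      vertex 0.00 27.39 19.49
      vertex 3.97 27.39 19.49
    endloop
  endfacet
  facet normal -1.0000 0.0000 0.0000
    outer loop
      vertex 0.00 27.39 0.00
      vertex 0.00 0.00 0.00
      vertex 0.00 0.00 19.49
    endloop
  endfacet
  facet normal -1.0000 0.0000 0.0000
    outer loop
      vertex 0.00 27.39 0.00
      vertex 0.00 0.00 19.49
      vertex 0.00 27.39 19.49
    endloop
  endfacet
endsolid part

The G0 Z moves step by Δz≈6.50 mm. Every layer's G1 loop is the same polygon, so the solid is a straight extrusion of it from z=0 to z≈19.5. Closing with flat bottom and top caps and triangulating gives 20 facets — an L-shaped prism: outer 15.1 × 27.4 mm, arm thicknesses ≈ 8.63 mm (horizontal) and 3.97 mm (vertical), extruded 19.5 mm in z.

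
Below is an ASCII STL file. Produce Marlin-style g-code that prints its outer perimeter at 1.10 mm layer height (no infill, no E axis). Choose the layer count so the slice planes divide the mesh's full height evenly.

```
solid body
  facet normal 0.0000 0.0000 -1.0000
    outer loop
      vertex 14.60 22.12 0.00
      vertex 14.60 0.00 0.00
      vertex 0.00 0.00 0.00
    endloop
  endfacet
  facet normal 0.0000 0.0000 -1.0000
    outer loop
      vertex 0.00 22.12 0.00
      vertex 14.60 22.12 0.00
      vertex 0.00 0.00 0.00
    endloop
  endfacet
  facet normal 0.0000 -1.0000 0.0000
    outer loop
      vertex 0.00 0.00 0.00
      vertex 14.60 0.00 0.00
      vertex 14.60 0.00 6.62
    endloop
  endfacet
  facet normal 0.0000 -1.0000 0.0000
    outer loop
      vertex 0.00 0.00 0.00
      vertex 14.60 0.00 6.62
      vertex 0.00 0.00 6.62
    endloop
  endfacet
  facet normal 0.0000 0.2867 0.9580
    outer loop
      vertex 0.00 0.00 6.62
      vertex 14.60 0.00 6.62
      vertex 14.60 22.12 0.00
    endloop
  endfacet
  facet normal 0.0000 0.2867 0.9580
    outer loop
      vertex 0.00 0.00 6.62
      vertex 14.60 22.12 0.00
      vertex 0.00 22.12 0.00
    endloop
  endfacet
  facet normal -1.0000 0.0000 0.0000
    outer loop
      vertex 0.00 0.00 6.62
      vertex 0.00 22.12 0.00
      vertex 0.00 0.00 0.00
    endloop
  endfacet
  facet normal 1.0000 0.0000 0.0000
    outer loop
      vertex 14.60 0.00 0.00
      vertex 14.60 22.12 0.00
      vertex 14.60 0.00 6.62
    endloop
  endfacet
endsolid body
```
; perimeter-only toolpath
G21 ; units = mm
G90 ; absolute positioning
G28 ; home
; layer 1
G0 Z1.10
G0 X0.00 Y0.00
G1 X14.60 Y0.00
G1 X14.60 Y18.43
G1 X0.00 Y18.43
G1 X0.00 Y0.00
; layer 2
G0 Z2.21
G0 X0.00 Y0.00
G1 X14.60 Y0.00
G1 X14.60 Y14.75
G1 X0.00 Y14.75
G1 X0.00 Y0.00
; layer 3
G0 Z3.31
G0 X0.00 Y0.00
G1 X14.60 Y0.00
G1 X14.60 Y11.06
G1 X0.00 Y11.06
G1 X0.00 Y0.00
; layer 4
G0 Z4.41
G0 X0.00 Y0.00
G1 X14.60 Y0.00
G1 X14.60 Y7.37
G1 X0.00 Y7.37
G1 X0.00 Y0.00
; layer 5
G0 Z5.52
G0 X0.00 Y0.00
G1 X14.60 Y0.00
G1 X14.60 Y3.69
G1 X0.00 Y3.69
G1 X0.00 Y0.00
M2 ; end

The solid is a wedge (ramp): 14.6 × 22.1 mm base, rising to 6.62 mm along the y=0 edge and sloping linearly to z=0 at y=22.1. Slicing at Δz = 1.10 mm — 6 equal slices spanning the solid's height, so layer i sits at z = i·h/6 — gives 5 non-empty perimeters. Each is a 4-segment closed polygon; G0 lifts to the layer z and rapids to the start vertex, then G1 traces the edges. The cross-section shrinks linearly with z (the slice at the apex is degenerate and omitted).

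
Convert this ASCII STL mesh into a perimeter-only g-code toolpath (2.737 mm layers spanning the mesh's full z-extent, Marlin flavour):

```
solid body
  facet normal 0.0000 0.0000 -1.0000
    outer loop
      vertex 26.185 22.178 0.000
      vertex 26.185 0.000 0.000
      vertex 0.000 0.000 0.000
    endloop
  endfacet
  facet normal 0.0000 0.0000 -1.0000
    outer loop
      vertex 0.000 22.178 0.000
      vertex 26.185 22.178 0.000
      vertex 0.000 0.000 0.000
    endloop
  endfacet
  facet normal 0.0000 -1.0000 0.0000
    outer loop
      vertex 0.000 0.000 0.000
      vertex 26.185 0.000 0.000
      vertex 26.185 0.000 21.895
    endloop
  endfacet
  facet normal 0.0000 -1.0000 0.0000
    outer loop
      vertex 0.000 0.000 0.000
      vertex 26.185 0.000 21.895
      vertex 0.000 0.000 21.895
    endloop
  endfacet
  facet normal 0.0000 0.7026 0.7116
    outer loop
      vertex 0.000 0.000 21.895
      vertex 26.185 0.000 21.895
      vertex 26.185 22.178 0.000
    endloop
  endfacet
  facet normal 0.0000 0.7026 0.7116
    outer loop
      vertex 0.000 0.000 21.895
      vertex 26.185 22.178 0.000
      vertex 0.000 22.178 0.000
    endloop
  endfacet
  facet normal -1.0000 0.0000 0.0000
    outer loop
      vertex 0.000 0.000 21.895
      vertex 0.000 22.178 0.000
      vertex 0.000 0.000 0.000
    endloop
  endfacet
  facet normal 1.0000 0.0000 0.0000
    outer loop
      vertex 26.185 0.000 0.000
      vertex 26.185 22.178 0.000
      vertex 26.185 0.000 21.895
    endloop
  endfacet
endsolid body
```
; perimeter-only toolpath
G21 ; units = mm
G90 ; absolute positioning
G28 ; home
; layer 1
G0 Z2.737
G0 X0.000 Y0.000
G1 X26.185 Y0.000
G1 X26.185 Y19.406
G1 X0.000 Y19.406
G1 X0.000 Y0.000
; layer 2
G0 Z5.474
G0 X0.000 Y0.000
G1 X26.185 Y0.000
G1 X26.185 Y16.634
G1 X0.000 Y16.634
G1 X0.000 Y0.000
; layer 3
G0 Z8.211
G0 X0.000 Y0.000
G1 X26.185 Y0.000
G1 X26.185 Y13.861
G1 X0.000 Y13.861
G1 X0.000 Y0.000
; layer 4
G0 Z10.947
G0 X0.000 Y0.000
G1 X26.185 Y0.000
G1 X26.185 Y11.089
G1 X0.000 Y11.089
G1 X0.000 Y0.000
; layer 5
G0 Z13.684
G0 X0.000 Y0.000
G1 X26.185 Y0.000
G1 X26.185 Y8.317
G1 X0.000 Y8.317
G1 X0.000 Y0.000
; layer 6
G0 Z16.421
G0 X0.000 Y0.000
G1 X26.185 Y0.000
G1 X26.185 Y5.545
G1 X0.000 Y5.545
G1 X0.000 Y0.000
; layer 7
G0 Z19.158
G0 X0.000 Y0.000
G1 X26.185 Y0.000
G1 X26.185 Y2.772
G1 X0.000 Y2.772
G1 X0.000 Y0.000
M2 ; end

The solid is a wedge (ramp): 26.2 × 22.2 mm base, rising to 21.9 mm along the y=0 edge and sloping linearly to z=0 at y=22.2. Slicing at Δz = 2.737 mm — 8 equal slices spanning the solid's height, so layer i sits at z = i·h/8 — gives 7 non-empty perimeters. Each is a 4-segment closed polygon; G0 lifts to the layer z and rapids to the start vertex, then G1 traces the edges. The cross-section shrinks linearly with z (the slice at the apex is degenerate and omitted).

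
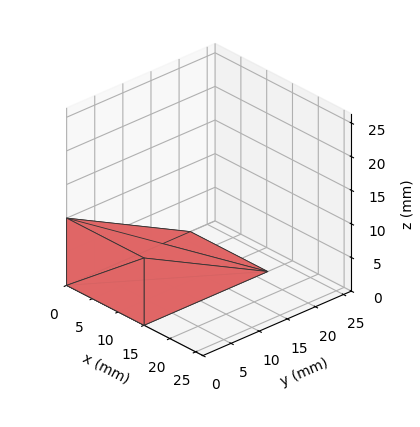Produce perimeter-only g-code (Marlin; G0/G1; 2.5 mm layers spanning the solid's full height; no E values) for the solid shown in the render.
Reading the render: the shape is a wedge (ramp): 15 × 22 mm base, rising to 10 mm along the y=0 edge and sloping linearly to z=0 at y=22 (dimensions read to the nearest mm from the axis ticks). For the g-code, the solid's height is divided into equal slices at the stated Δz and each level perimeter traced with G1 moves after a G0 lift.

; perimeter-only toolpath
G21 ; units = mm
G90 ; absolute positioning
G28 ; home
; layer 1
G0 Z2.5
G0 X0.0 Y0.0
G1 X15.0 Y0.0
G1 X15.0 Y16.5
G1 X0.0 Y16.5
G1 X0.0 Y0.0
; layer 2
G0 Z5.0
G0 X0.0 Y0.0
G1 X15.0 Y0.0
G1 X15.0 Y11.0
G1 X0.0 Y11.0
G1 X0.0 Y0.0
; layer 3
G0 Z7.5
G0 X0.0 Y0.0
G1 X15.0 Y0.0
G1 X15.0 Y5.5
G1 X0.0 Y5.5
G1 X0.0 Y0.0
M2 ; end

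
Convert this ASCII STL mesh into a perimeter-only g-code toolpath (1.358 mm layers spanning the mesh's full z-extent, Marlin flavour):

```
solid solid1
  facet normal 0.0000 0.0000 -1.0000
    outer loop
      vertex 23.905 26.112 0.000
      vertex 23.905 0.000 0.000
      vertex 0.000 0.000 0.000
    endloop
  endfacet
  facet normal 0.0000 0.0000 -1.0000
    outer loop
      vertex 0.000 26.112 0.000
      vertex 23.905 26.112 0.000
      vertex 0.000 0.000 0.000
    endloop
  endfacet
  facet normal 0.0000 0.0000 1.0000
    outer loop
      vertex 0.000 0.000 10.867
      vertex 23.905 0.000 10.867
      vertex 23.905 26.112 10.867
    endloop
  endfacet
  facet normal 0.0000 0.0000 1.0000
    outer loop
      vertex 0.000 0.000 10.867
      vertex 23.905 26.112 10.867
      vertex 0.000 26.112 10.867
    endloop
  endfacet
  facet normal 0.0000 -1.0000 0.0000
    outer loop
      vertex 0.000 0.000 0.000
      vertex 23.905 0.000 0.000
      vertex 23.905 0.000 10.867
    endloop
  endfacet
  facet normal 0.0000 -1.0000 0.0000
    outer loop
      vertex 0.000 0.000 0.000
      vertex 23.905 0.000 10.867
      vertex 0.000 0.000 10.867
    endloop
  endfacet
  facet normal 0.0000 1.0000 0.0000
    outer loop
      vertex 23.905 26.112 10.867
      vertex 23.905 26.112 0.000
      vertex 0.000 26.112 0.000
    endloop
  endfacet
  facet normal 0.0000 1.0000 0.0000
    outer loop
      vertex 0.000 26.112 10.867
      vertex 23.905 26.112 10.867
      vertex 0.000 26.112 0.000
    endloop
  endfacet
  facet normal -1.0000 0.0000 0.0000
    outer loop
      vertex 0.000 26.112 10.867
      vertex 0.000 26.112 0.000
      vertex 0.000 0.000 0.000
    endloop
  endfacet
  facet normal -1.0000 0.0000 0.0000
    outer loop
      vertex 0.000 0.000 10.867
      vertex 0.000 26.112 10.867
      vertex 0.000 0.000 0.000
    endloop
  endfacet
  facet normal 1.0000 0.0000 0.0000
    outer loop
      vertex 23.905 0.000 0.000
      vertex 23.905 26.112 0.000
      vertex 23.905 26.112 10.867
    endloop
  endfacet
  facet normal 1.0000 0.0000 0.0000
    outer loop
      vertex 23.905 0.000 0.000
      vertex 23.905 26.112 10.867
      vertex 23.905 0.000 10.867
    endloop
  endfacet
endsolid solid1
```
; perimeter-only toolpath
G21 ; units = mm
G90 ; absolute positioning
G28 ; home
; layer 1
G0 Z1.358
G0 X0.000 Y0.000
G1 X23.905 Y0.000
G1 X23.905 Y26.112
G1 X0.000 Y26.112
G1 X0.000 Y0.000
; layer 2
G0 Z2.717
G0 X0.000 Y0.000
G1 X23.905 Y0.000
G1 X23.905 Y26.112
G1 X0.000 Y26.112
G1 X0.000 Y0.000
; layer 3
G0 Z4.075
G0 X0.000 Y0.000
G1 X23.905 Y0.000
G1 X23.905 Y26.112
G1 X0.000 Y26.112
G1 X0.000 Y0.000
; layer 4
G0 Z5.434
G0 X0.000 Y0.000
G1 X23.905 Y0.000
G1 X23.905 Y26.112
G1 X0.000 Y26.112
G1 X0.000 Y0.000
; layer 5
G0 Z6.792
G0 X0.000 Y0.000
G1 X23.905 Y0.000
G1 X23.905 Y26.112
G1 X0.000 Y26.112
G1 X0.000 Y0.000
; layer 6
G0 Z8.150
G0 X0.000 Y0.000
G1 X23.905 Y0.000
G1 X23.905 Y26.112
G1 X0.000 Y26.112
G1 X0.000 Y0.000
; layer 7
G0 Z9.509
G0 X0.000 Y0.000
G1 X23.905 Y0.000
G1 X23.905 Y26.112
G1 X0.000 Y26.112
G1 X0.000 Y0.000
; layer 8
G0 Z10.867
G0 X0.000 Y0.000
G1 X23.905 Y0.000
G1 X23.905 Y26.112
G1 X0.000 Y26.112
G1 X0.000 Y0.000
M2 ; end

The solid is a rectangular box, roughly 23.9 × 26.1 mm footprint and 10.9 mm tall. Slicing at Δz = 1.358 mm — 8 equal slices spanning the solid's height, so layer i sits at z = i·h/8 — gives 8 non-empty perimeters. Each is a 4-segment closed polygon; G0 lifts to the layer z and rapids to the start vertex, then G1 traces the edges.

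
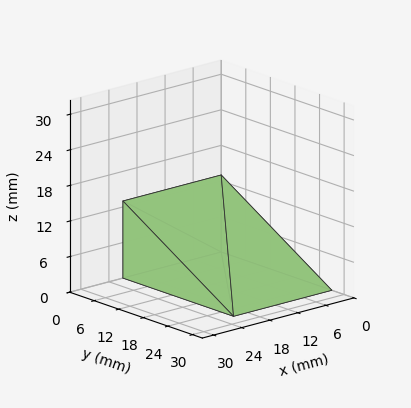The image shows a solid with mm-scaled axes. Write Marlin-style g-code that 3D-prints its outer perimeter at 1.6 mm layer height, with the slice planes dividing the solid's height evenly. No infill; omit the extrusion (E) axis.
Reading the render: the shape is a wedge (ramp): 21 × 27 mm base, rising to 13 mm along the y=0 edge and sloping linearly to z=0 at y=27 (dimensions read to the nearest mm from the axis ticks). For the g-code, the solid's height is divided into equal slices at the stated Δz and each level perimeter traced with G1 moves after a G0 lift.

; perimeter-only toolpath
G21 ; units = mm
G90 ; absolute positioning
G28 ; home
; layer 1
G0 Z1.6
G0 X0.0 Y0.0
G1 X21.0 Y0.0
G1 X21.0 Y23.6
G1 X0.0 Y23.6
G1 X0.0 Y0.0
; layer 2
G0 Z3.2
G0 X0.0 Y0.0
G1 X21.0 Y0.0
G1 X21.0 Y20.2
G1 X0.0 Y20.2
G1 X0.0 Y0.0
; layer 3
G0 Z4.9
G0 X0.0 Y0.0
G1 X21.0 Y0.0
G1 X21.0 Y16.9
G1 X0.0 Y16.9
G1 X0.0 Y0.0
; layer 4
G0 Z6.5
G0 X0.0 Y0.0
G1 X21.0 Y0.0
G1 X21.0 Y13.5
G1 X0.0 Y13.5
G1 X0.0 Y0.0
; layer 5
G0 Z8.1
G0 X0.0 Y0.0
G1 X21.0 Y0.0
G1 X21.0 Y10.1
G1 X0.0 Y10.1
G1 X0.0 Y0.0
; layer 6
G0 Z9.8
G0 X0.0 Y0.0
G1 X21.0 Y0.0
G1 X21.0 Y6.8
G1 X0.0 Y6.8
G1 X0.0 Y0.0
; layer 7
G0 Z11.4
G0 X0.0 Y0.0
G1 X21.0 Y0.0
G1 X21.0 Y3.4
G1 X0.0 Y3.4
G1 X0.0 Y0.0
M2 ; end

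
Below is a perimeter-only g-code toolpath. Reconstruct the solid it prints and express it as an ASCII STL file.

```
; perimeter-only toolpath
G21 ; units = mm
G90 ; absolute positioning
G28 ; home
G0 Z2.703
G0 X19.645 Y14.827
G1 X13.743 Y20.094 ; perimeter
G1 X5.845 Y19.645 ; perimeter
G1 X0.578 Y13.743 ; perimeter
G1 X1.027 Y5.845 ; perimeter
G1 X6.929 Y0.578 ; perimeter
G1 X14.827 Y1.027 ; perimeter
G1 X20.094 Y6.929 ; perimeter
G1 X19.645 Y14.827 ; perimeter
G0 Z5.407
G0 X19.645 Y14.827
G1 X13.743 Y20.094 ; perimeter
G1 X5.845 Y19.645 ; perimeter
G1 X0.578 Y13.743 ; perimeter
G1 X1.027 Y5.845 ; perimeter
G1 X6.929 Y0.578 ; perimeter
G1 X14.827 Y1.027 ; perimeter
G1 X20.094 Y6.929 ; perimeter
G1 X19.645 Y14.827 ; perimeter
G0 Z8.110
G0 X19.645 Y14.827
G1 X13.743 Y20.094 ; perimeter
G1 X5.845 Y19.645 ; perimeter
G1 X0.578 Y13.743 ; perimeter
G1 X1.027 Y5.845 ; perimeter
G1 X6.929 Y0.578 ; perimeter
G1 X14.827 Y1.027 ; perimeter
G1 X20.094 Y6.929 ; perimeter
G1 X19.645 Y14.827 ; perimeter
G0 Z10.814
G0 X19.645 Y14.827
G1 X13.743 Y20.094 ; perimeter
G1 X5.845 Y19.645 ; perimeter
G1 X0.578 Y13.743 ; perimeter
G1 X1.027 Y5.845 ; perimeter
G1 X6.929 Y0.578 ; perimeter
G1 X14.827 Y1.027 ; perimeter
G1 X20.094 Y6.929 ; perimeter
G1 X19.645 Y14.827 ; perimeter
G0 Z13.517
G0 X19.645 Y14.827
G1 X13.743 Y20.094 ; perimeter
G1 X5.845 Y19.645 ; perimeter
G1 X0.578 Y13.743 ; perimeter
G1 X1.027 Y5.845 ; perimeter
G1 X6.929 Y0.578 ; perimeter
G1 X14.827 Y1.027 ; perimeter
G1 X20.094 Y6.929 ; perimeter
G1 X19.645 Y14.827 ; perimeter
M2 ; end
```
solid part
  facet normal 0.0000 0.0000 -1.0000
    outer loop
      vertex 5.845 19.645 0.000
      vertex 13.743 20.094 0.000
      vertex 19.645 14.827 0.000
    endloop
  endfacet
  facet normal 0.0000 0.0000 -1.0000
    outer loop
      vertex 0.578 13.743 0.000
      vertex 5.845 19.645 0.000
      vertex 19.645 14.827 0.000
    endloop
  endfacet
  facet normal 0.0000 0.0000 -1.0000
    outer loop
      vertex 1.027 5.845 0.000
      vertex 0.578 13.743 0.000
      vertex 19.645 14.827 0.000
    endloop
  endfacet
  facet normal 0.0000 0.0000 -1.0000
    outer loop
      vertex 6.929 0.578 0.000
      vertex 1.027 5.845 0.000
      vertex 19.645 14.827 0.000
    endloop
  endfacet
  facet normal 0.0000 0.0000 -1.0000
    outer loop
      vertex 14.827 1.027 0.000
      vertex 6.929 0.578 0.000
      vertex 19.645 14.827 0.000
    endloop
  endfacet
  facet normal 0.0000 0.0000 -1.0000
    outer loop
      vertex 20.094 6.929 0.000
      vertex 14.827 1.027 0.000
      vertex 19.645 14.827 0.000
    endloop
  endfacet
  facet normal 0.0000 0.0000 1.0000
    outer loop
      vertex 19.645 14.827 13.517
      vertex 13.743 20.094 13.517
      vertex 5.845 19.645 13.517
    endloop
  endfacet
  facet normal 0.0000 0.0000 1.0000
    outer loop
      vertex 19.645 14.827 13.517
      vertex 5.845 19.645 13.517
      vertex 0.578 13.743 13.517
    endloop
  endfacet
  facet normal 0.0000 0.0000 1.0000
    outer loop
      vertex 19.645 14.827 13.517
      vertex 0.578 13.743 13.517
      vertex 1.027 5.845 13.517
    endloop
  endfacet
  facet normal 0.0000 0.0000 1.0000
    outer loop
      vertex 19.645 14.827 13.517
      vertex 1.027 5.845 13.517
      vertex 6.929 0.578 13.517
    endloop
  endfacet
  facet normal 0.0000 0.0000 1.0000
    outer loop
      vertex 19.645 14.827 13.517
      vertex 6.929 0.578 13.517
      vertex 14.827 1.027 13.517
    endloop
  endfacet
  facet normal 0.0000 0.0000 1.0000
    outer loop
      vertex 19.645 14.827 13.517
      vertex 14.827 1.027 13.517
      vertex 20.094 6.929 13.517
    endloop
  endfacet
  facet normal 0.6658 0.7461 0.0000
    outer loop
      vertex 19.645 14.827 0.000
      vertex 13.743 20.094 0.000
      vertex 13.743 20.094 13.517
    endloop
  endfacet
  facet normal 0.6658 0.7461 0.0000
    outer loop
      vertex 19.645 14.827 0.000
      vertex 13.743 20.094 13.517
      vertex 19.645 14.827 13.517
    endloop
  endfacet
  facet normal -0.0568 0.9984 0.0000
    outer loop
      vertex 13.743 20.094 0.000
      vertex 5.845 19.645 0.000
      vertex 5.845 19.645 13.517
    endloop
  endfacet
  facet normal -0.0568 0.9984 0.0000
    outer loop
      vertex 13.743 20.094 0.000
      vertex 5.845 19.645 13.517
      vertex 13.743 20.094 13.517
    endloop
  endfacet
  facet normal -0.7461 0.6658 0.0000
    outer loop
      vertex 5.845 19.645 0.000
      vertex 0.578 13.743 0.000
      vertex 0.578 13.743 13.517
    endloop
  endfacet
  facet normal -0.7461 0.6658 0.0000
    outer loop
      vertex 5.845 19.645 0.000
      vertex 0.578 13.743 13.517
      vertex 5.845 19.645 13.517
    endloop
  endfacet
  facet normal -0.9984 -0.0568 0.0000
    outer loop
      vertex 0.578 13.743 0.000
      vertex 1.027 5.845 0.000
      vertex 1.027 5.845 13.517
    endloop
  endfacet
  facet normal -0.9984 -0.0568 0.0000
    outer loop
      vertex 0.578 13.743 0.000
      vertex 1.027 5.845 13.517
      vertex 0.578 13.743 13.517
    endloop
  endfacet
  facet normal -0.6658 -0.7461 0.0000
    outer loop
      vertex 1.027 5.845 0.000
      vertex 6.929 0.578 0.000
      vertex 6.929 0.578 13.517
    endloop
  endfacet
  facet normal -0.6658 -0.7461 0.0000
    outer loop
      vertex 1.027 5.845 0.000
      vertex 6.929 0.578 13.517
      vertex 1.027 5.845 13.517
    endloop
  endfacet
  facet normal 0.0568 -0.9984 0.0000
    outer loop
      vertex 6.929 0.578 0.000
      vertex 14.827 1.027 0.000
      vertex 14.827 1.027 13.517
    endloop
  endfacet
  facet normal 0.0568 -0.9984 0.0000
    outer loop
      vertex 6.929 0.578 0.000
      vertex 14.827 1.027 13.517
      vertex 6.929 0.578 13.517
    endloop
  endfacet
  facet normal 0.7461 -0.6658 0.0000
    outer loop
      vertex 14.827 1.027 0.000
      vertex 20.094 6.929 0.000
      vertex 20.094 6.929 13.517
    endloop
  endfacet
  facet normal 0.7461 -0.6658 0.0000
    outer loop
      vertex 14.827 1.027 0.000
      vertex 20.094 6.929 13.517
      vertex 14.827 1.027 13.517
    endloop
  endfacet
  facet normal 0.9984 0.0568 0.0000
    outer loop
      vertex 20.094 6.929 0.000
      vertex 19.645 14.827 0.000
      vertex 19.645 14.827 13.517
    endloop
  endfacet
  facet normal 0.9984 0.0568 0.0000
    outer loop
      vertex 20.094 6.929 0.000
      vertex 19.645 14.827 13.517
      vertex 20.094 6.929 13.517
    endloop
  endfacet
endsolid part

The G0 Z moves step by Δz≈2.703 mm. Every layer's G1 loop is the same polygon, so the solid is a straight extrusion of it from z=0 to z≈13.5. Closing with flat bottom and top caps and triangulating gives 28 facets — a regular 8-sided prism (a cylinder approximated with 8 flat sides), circumscribed radius ≈ 10.3 mm, height ≈ 13.5 mm.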